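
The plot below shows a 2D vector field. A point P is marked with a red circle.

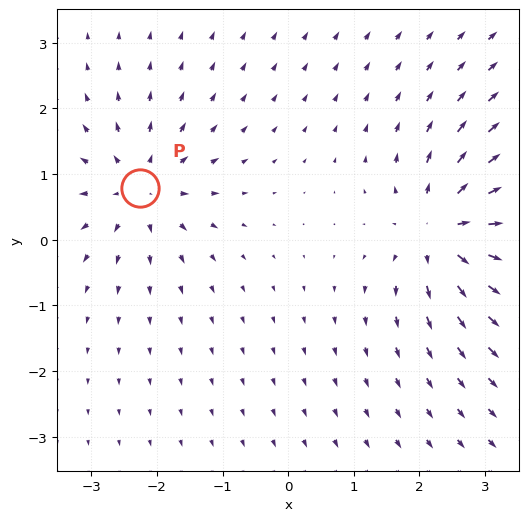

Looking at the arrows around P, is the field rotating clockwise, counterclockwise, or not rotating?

not rotating

Near P at (-2.3, 0.8) the arrows show no circulation. The curl there is ≈0.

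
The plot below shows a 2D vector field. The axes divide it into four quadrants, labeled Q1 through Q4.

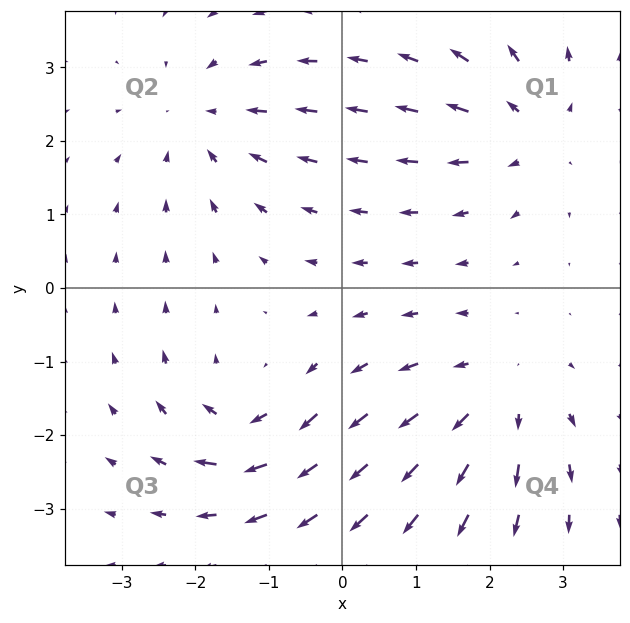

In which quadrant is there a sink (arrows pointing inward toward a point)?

Q2

The sink sits at approximately (-1.9, 2.3), which lies in quadrant Q2. The divergence there is about -3, negative as expected for a sink.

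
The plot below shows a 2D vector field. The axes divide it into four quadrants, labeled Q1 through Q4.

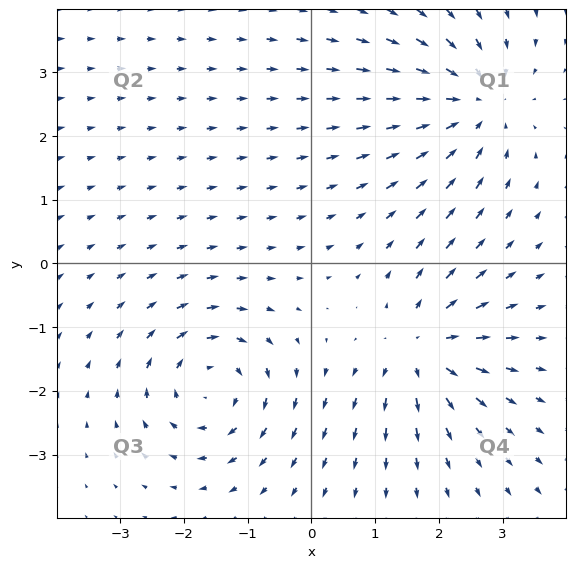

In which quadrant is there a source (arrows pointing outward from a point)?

Q4

The source sits at approximately (1.7, -1.3), which lies in quadrant Q4. The divergence there is about +4, positive as expected for a source.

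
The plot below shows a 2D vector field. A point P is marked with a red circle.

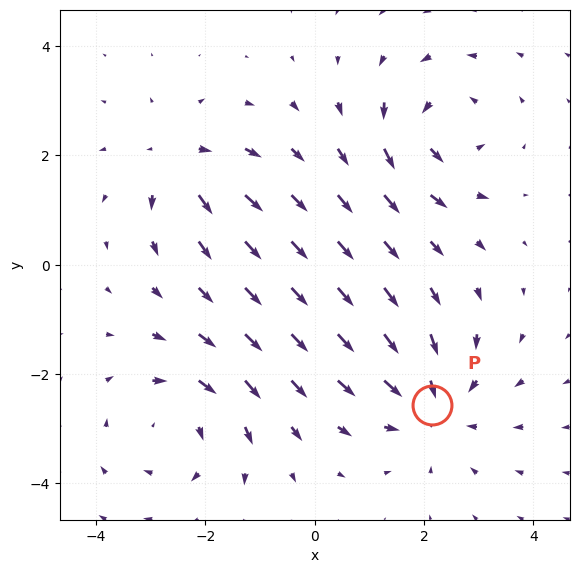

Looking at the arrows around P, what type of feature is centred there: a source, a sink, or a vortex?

At P (2.1, -2.6) the arrows converge inward. Divergence about -4, curl ≈0 — negative divergence with near-zero curl is a sink.

sink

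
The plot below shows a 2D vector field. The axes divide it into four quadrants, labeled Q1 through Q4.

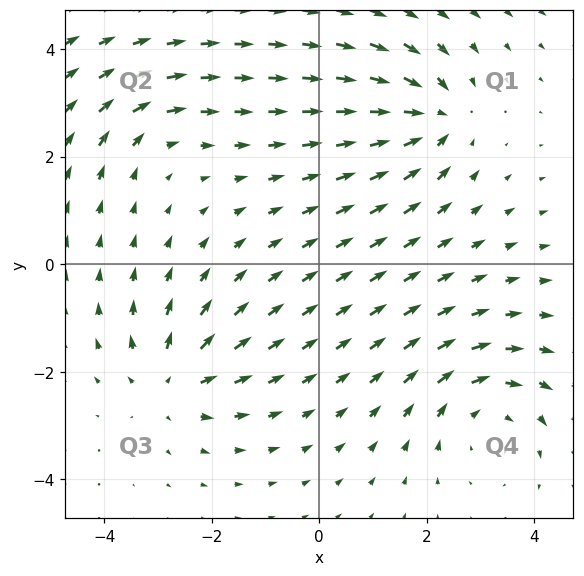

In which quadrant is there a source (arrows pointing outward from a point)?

Q3

The source sits at approximately (-2.8, -2.2), which lies in quadrant Q3. The divergence there is about +5, positive as expected for a source.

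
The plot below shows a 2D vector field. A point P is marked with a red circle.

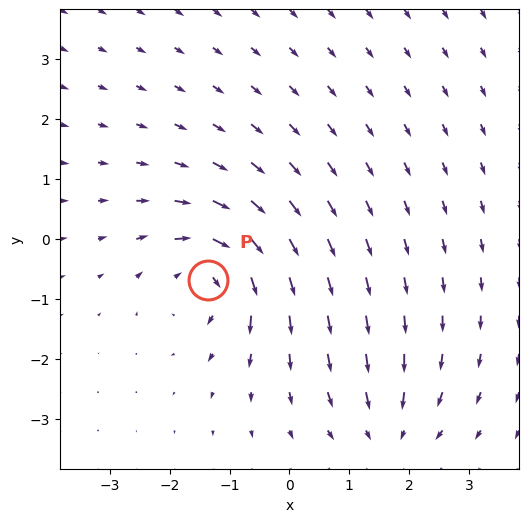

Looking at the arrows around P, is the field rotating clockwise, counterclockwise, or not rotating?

clockwise

Near P at (-1.4, -0.7) the arrows circulate clockwise. The curl (z-component) there is about -6; negative curl means clockwise rotation.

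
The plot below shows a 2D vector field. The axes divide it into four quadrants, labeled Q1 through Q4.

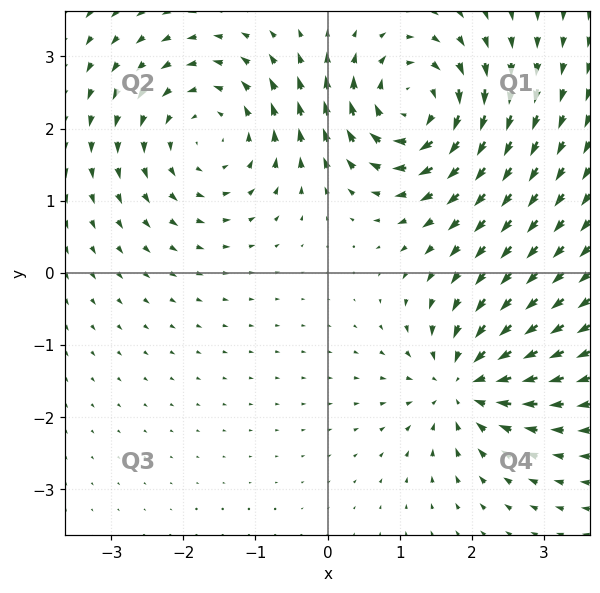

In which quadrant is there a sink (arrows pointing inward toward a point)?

The sink sits at approximately (1.9, -1.5), which lies in quadrant Q4. The divergence there is about -4, negative as expected for a sink.

Q4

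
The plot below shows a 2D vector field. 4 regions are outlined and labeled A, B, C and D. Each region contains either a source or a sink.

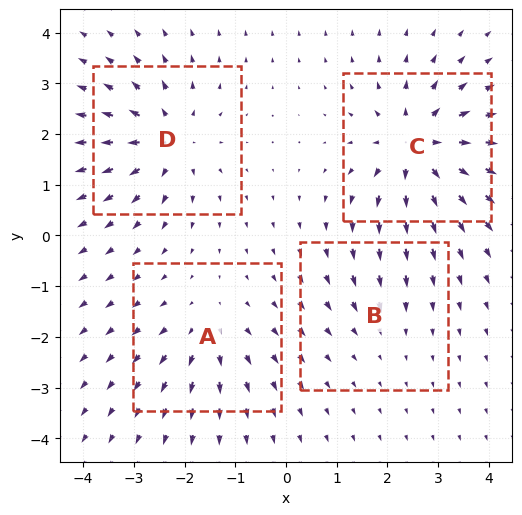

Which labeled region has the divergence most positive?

Divergence at each region's feature centre — A: about +4, B: about -2, C: about +7, D: about +6. Region C is most positive.

C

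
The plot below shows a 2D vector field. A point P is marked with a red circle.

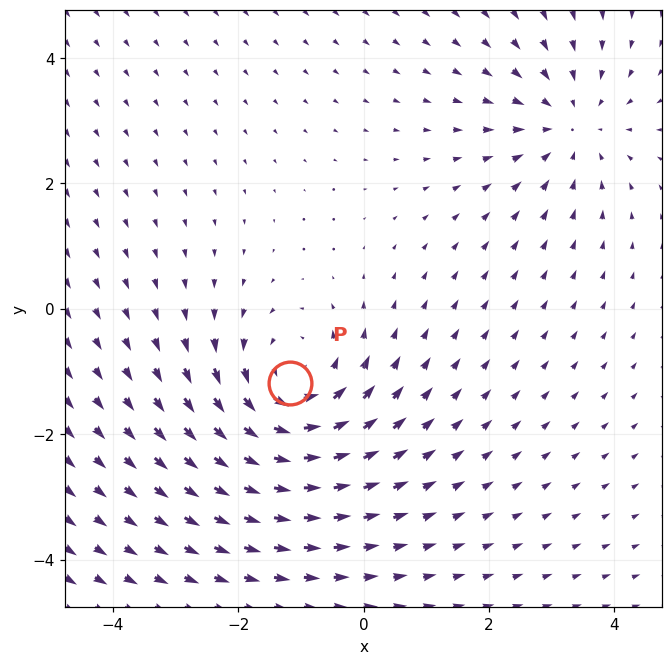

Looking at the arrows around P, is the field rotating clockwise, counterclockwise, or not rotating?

Near P at (-1.2, -1.2) the arrows circulate counterclockwise. The curl (z-component) there is about +4; positive curl means counterclockwise rotation.

counterclockwise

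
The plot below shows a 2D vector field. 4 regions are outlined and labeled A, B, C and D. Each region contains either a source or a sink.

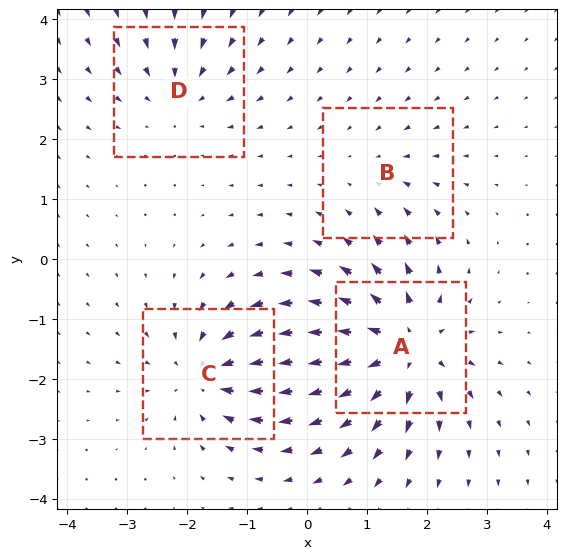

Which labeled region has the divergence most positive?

Divergence at each region's feature centre — A: about +8, B: about -2, C: about -6, D: about -4. Region A is most positive.

A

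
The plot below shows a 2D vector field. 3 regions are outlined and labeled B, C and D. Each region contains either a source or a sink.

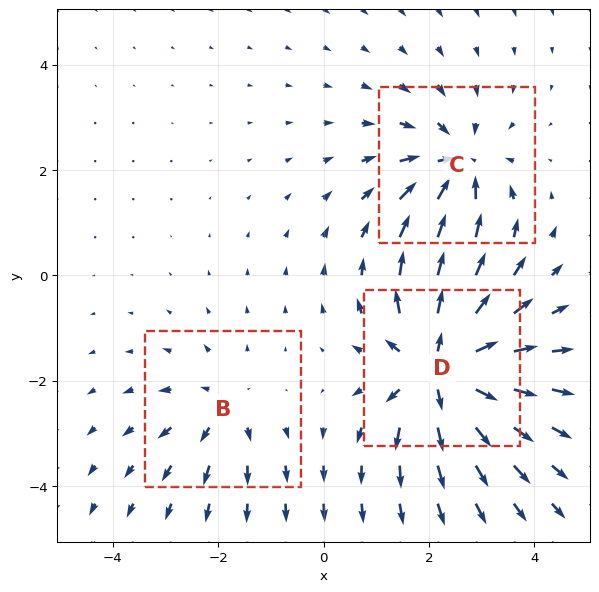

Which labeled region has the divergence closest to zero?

B

Divergence at each region's feature centre — B: about +2, C: about -4, D: about +6. Region B is closest to zero.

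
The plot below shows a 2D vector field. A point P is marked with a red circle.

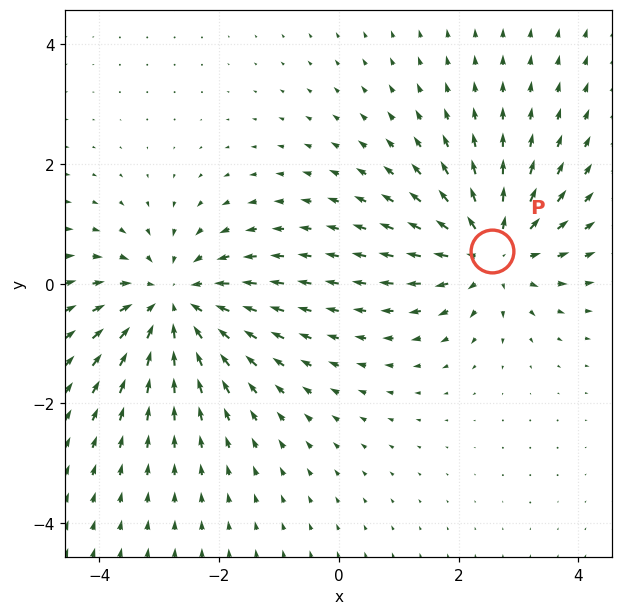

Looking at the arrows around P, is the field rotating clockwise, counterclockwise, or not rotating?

Near P at (2.6, 0.5) the arrows show no circulation. The curl there is ≈0.

not rotating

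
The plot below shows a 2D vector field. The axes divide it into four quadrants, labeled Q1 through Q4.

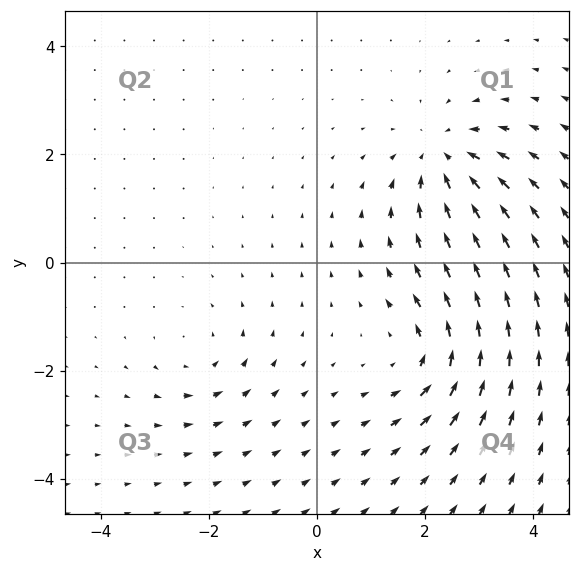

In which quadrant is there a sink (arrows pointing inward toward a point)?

Q1

The sink sits at approximately (2.3, 1.9), which lies in quadrant Q1. The divergence there is about -5, negative as expected for a sink.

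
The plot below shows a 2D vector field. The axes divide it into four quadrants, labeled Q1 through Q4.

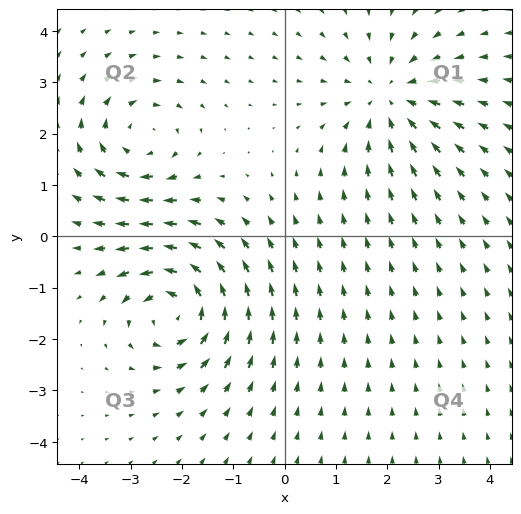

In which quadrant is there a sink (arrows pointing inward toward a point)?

The sink sits at approximately (2.1, 2.7), which lies in quadrant Q1. The divergence there is about -3, negative as expected for a sink.

Q1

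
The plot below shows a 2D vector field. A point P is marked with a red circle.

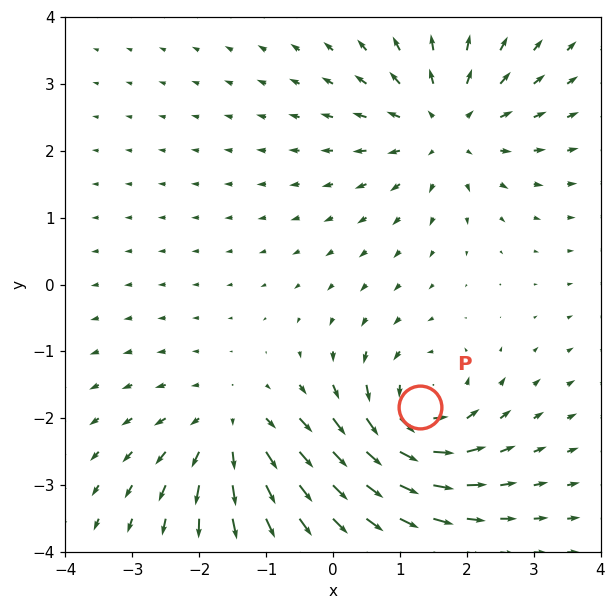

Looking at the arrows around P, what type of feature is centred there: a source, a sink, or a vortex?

vortex

At P (1.3, -1.8) the arrows circulate counterclockwise. Divergence ≈0, curl about +6 — near-zero divergence with nonzero curl is a vortex.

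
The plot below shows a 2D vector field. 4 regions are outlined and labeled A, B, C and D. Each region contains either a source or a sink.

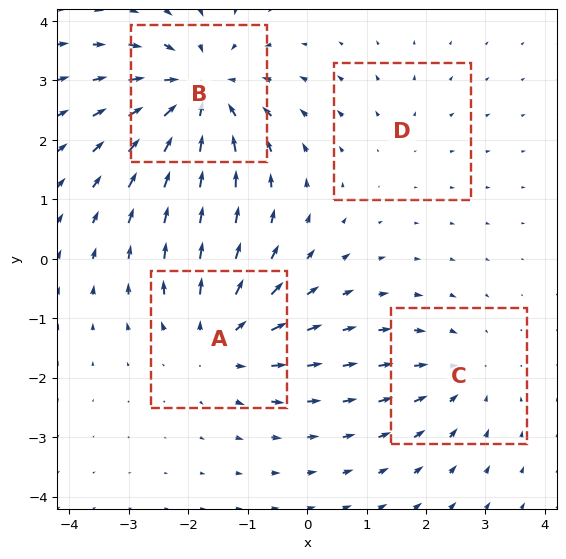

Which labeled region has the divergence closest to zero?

D

Divergence at each region's feature centre — A: about +4, B: about -6, C: about -3, D: about +2. Region D is closest to zero.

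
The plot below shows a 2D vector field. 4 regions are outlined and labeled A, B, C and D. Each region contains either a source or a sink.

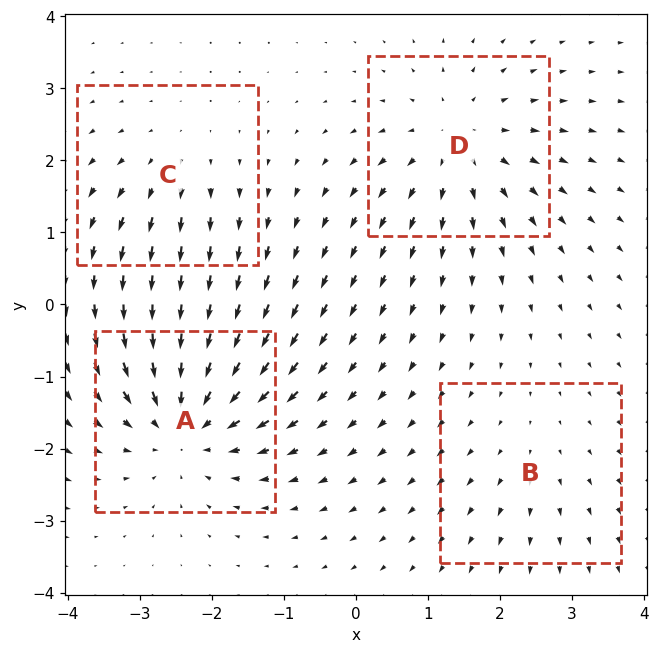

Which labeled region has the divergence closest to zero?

B

Divergence at each region's feature centre — A: about -6, B: about +2, C: about +3, D: about +5. Region B is closest to zero.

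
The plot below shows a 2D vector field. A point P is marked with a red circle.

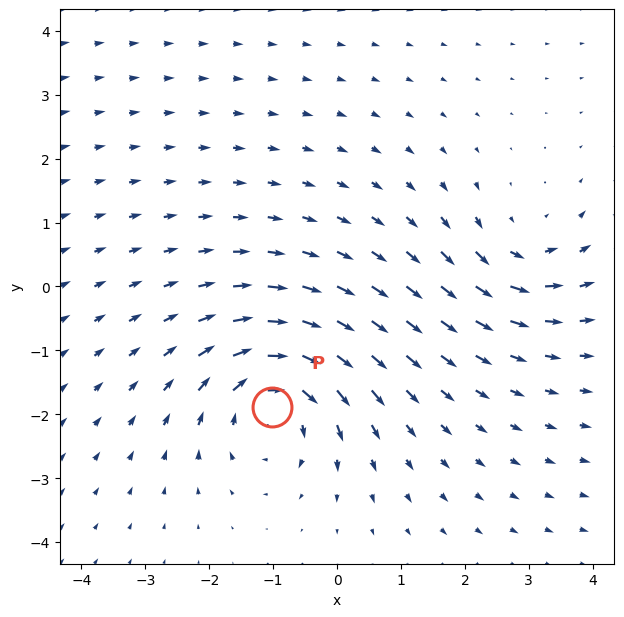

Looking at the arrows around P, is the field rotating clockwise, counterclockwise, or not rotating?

Near P at (-1.0, -1.9) the arrows circulate clockwise. The curl (z-component) there is about -5; negative curl means clockwise rotation.

clockwise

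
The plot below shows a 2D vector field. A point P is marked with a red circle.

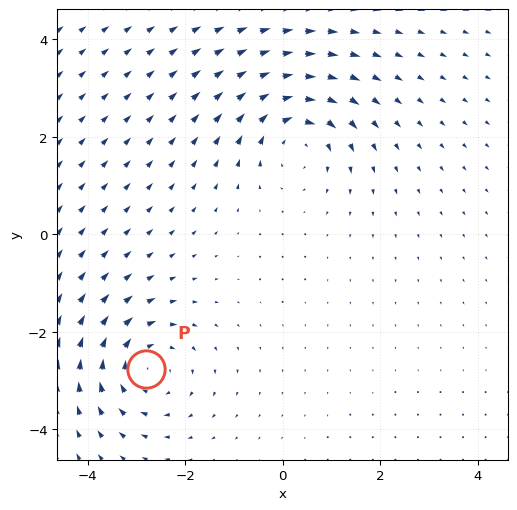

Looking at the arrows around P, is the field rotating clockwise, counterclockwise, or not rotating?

clockwise

Near P at (-2.8, -2.8) the arrows circulate clockwise. The curl (z-component) there is about -4; negative curl means clockwise rotation.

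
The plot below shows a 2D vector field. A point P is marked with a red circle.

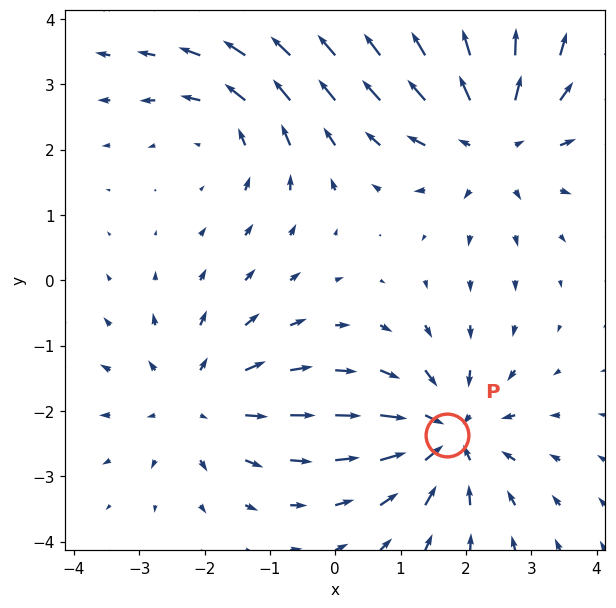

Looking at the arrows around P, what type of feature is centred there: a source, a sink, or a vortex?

At P (1.7, -2.4) the arrows converge inward. Divergence about -6, curl ≈0 — negative divergence with near-zero curl is a sink.

sink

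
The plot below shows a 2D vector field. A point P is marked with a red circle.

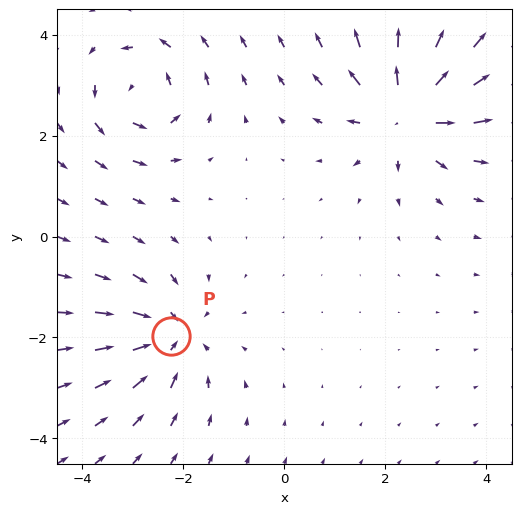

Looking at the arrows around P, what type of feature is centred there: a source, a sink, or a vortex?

sink

At P (-2.3, -2.0) the arrows converge inward. Divergence about -4, curl ≈0 — negative divergence with near-zero curl is a sink.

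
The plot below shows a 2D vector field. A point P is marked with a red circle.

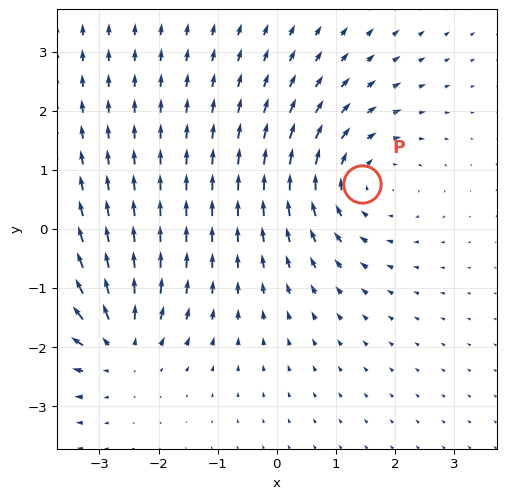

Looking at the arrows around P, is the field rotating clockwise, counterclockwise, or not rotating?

Near P at (1.4, 0.8) the arrows circulate clockwise. The curl (z-component) there is about -3; negative curl means clockwise rotation.

clockwise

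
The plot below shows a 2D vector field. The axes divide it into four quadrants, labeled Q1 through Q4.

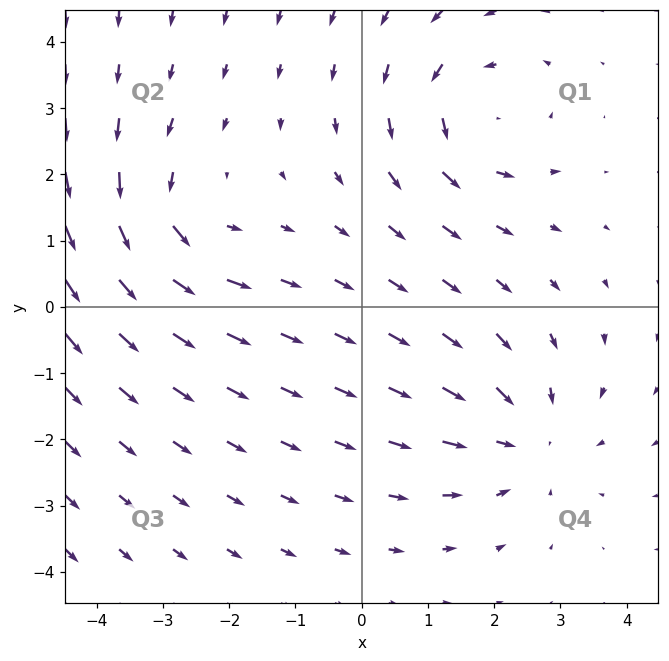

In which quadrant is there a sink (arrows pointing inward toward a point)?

The sink sits at approximately (2.5, -2.0), which lies in quadrant Q4. The divergence there is about -3, negative as expected for a sink.

Q4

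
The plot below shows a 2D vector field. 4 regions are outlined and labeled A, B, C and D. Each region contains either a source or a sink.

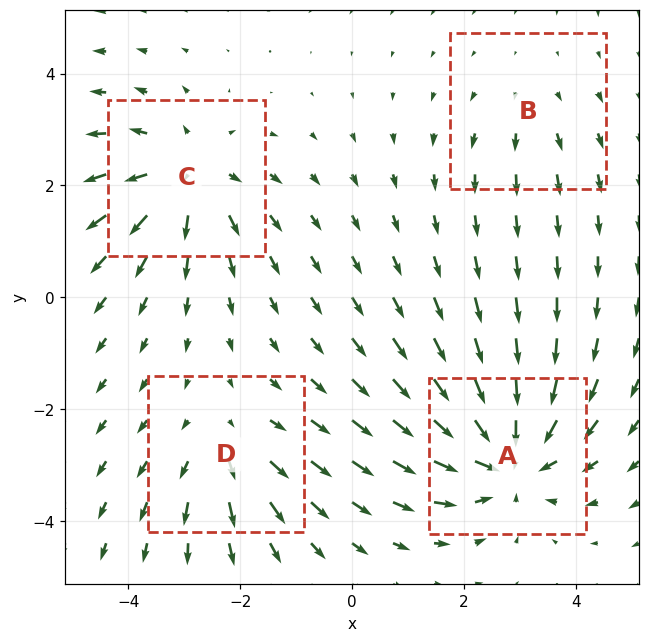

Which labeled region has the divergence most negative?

A

Divergence at each region's feature centre — A: about -6, B: about +2, C: about +5, D: about +3. Region A is most negative.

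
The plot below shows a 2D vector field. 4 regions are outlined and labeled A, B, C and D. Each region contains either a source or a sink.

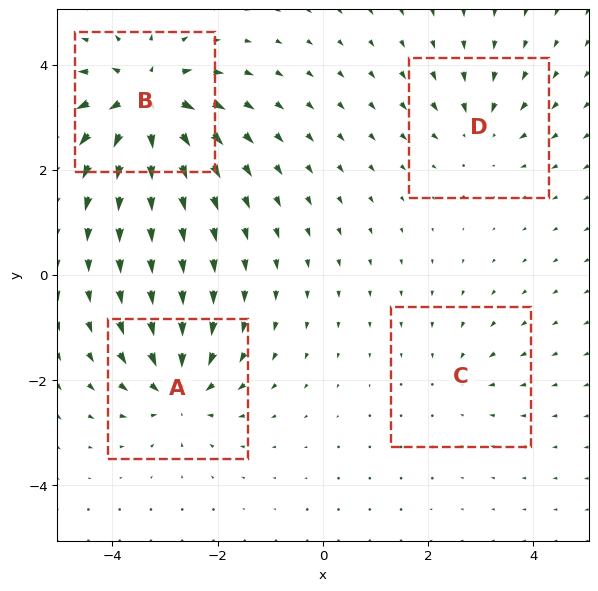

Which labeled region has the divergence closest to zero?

Divergence at each region's feature centre — A: about -6, B: about +8, C: about -3, D: about -4. Region C is closest to zero.

C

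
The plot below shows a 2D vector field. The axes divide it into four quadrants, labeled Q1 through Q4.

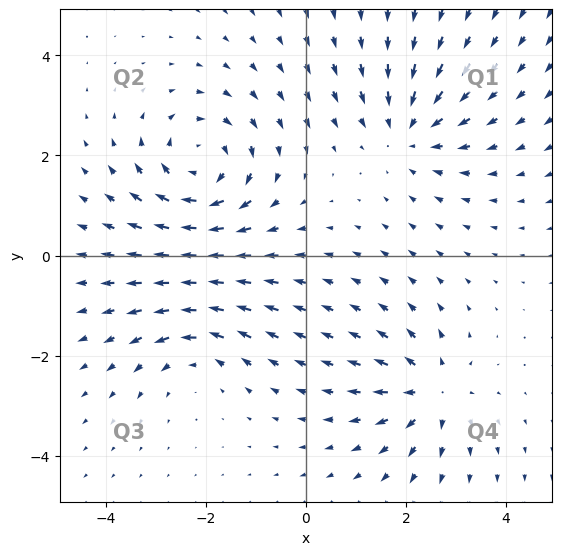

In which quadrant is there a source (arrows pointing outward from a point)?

The source sits at approximately (2.5, -2.7), which lies in quadrant Q4. The divergence there is about +4, positive as expected for a source.

Q4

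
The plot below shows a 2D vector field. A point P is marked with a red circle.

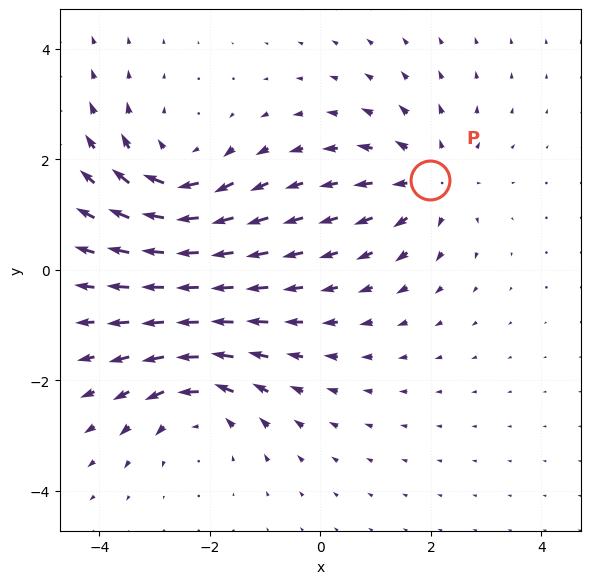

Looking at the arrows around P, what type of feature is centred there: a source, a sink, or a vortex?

source

At P (2.0, 1.6) the arrows spread outward. Divergence about +4, curl ≈0 — positive divergence with near-zero curl is a source.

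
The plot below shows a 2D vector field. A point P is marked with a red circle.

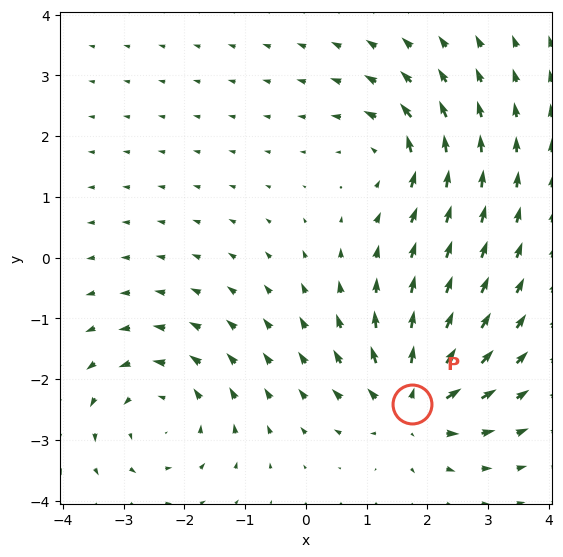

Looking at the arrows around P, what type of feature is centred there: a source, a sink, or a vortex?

At P (1.7, -2.4) the arrows spread outward. Divergence about +5, curl ≈0 — positive divergence with near-zero curl is a source.

source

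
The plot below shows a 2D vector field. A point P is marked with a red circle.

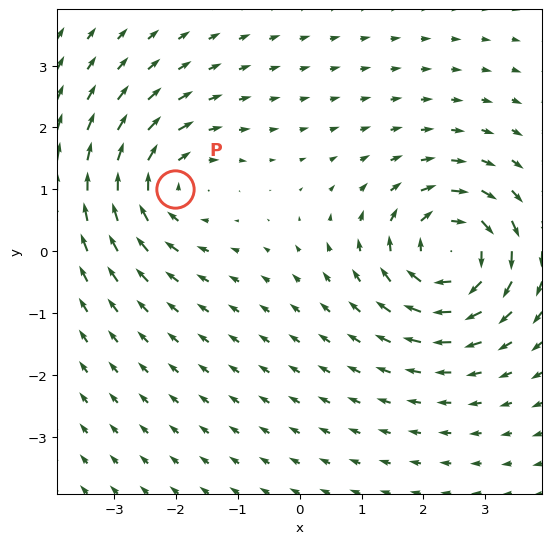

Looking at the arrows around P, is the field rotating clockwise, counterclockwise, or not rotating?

Near P at (-2.0, 1.0) the arrows circulate clockwise. The curl (z-component) there is about -4; negative curl means clockwise rotation.

clockwise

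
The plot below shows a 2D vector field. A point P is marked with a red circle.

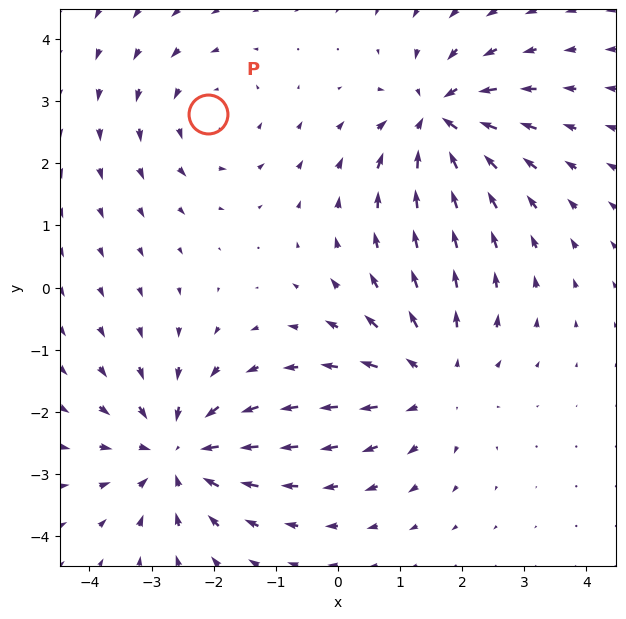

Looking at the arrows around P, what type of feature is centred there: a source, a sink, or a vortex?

At P (-2.1, 2.8) the arrows circulate counterclockwise. Divergence ≈0, curl about +3 — near-zero divergence with nonzero curl is a vortex.

vortex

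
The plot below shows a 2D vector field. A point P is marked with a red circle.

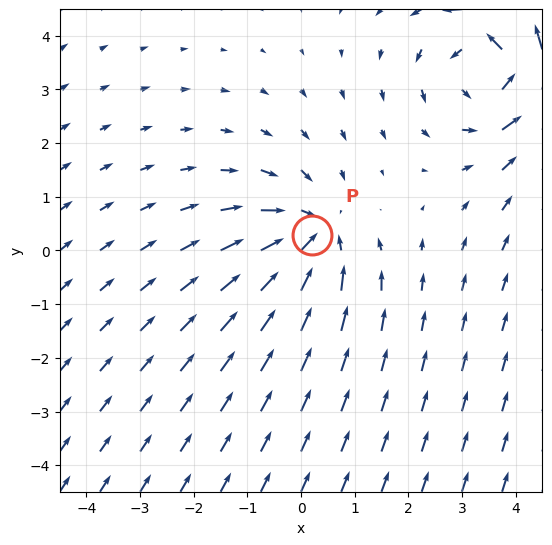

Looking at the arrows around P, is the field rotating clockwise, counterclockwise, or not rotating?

Near P at (0.2, 0.3) the arrows show no circulation. The curl there is ≈0.

not rotating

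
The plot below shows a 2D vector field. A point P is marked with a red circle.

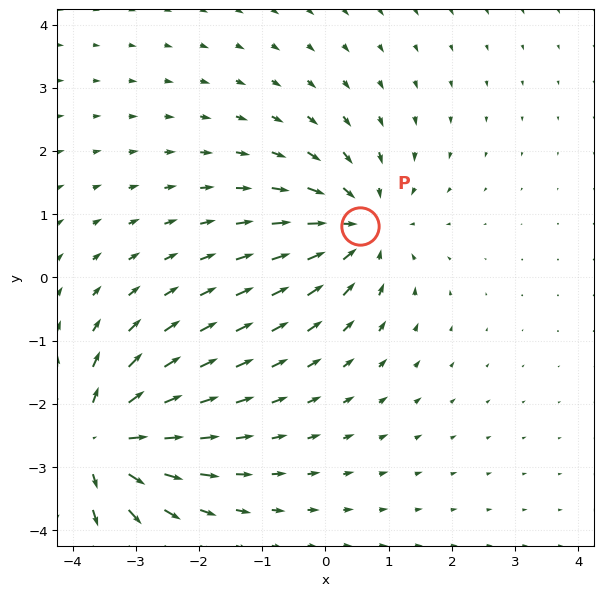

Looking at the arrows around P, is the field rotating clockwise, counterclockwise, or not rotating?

not rotating

Near P at (0.5, 0.8) the arrows show no circulation. The curl there is ≈0.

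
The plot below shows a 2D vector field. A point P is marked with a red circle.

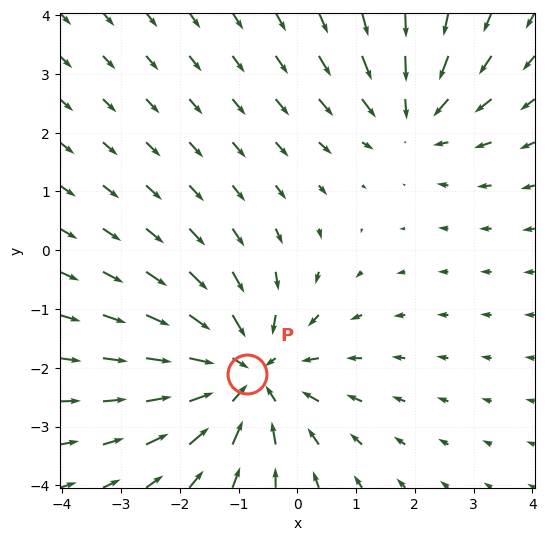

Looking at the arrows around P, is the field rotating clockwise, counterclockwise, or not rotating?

Near P at (-0.9, -2.1) the arrows show no circulation. The curl there is ≈0.

not rotating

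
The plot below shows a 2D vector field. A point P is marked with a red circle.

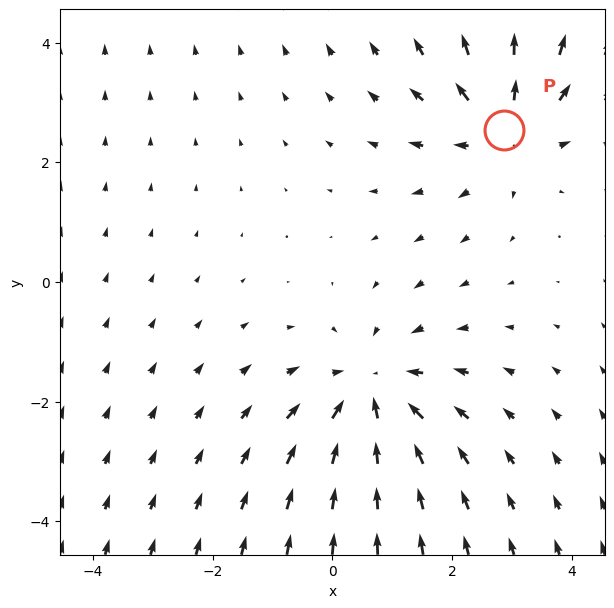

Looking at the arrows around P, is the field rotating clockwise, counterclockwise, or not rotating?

not rotating

Near P at (2.9, 2.5) the arrows show no circulation. The curl there is ≈0.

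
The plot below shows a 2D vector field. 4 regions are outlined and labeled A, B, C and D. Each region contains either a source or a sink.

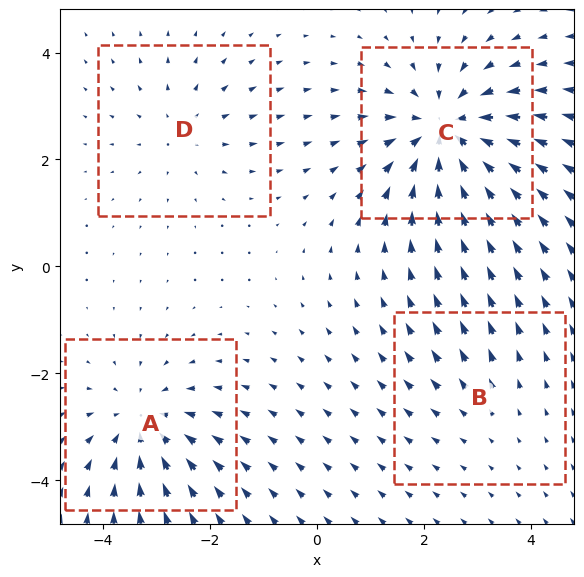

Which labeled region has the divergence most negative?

Divergence at each region's feature centre — A: about -4, B: about +2, C: about -6, D: about +3. Region C is most negative.

C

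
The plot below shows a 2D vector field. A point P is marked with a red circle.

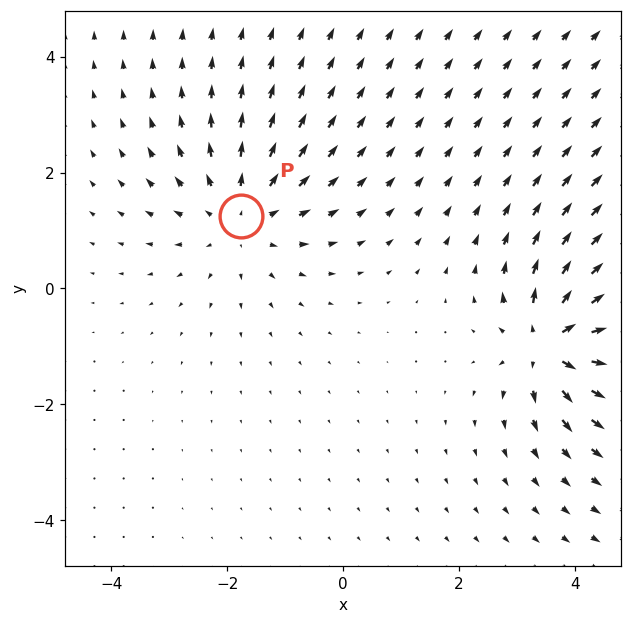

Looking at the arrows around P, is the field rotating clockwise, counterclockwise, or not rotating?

Near P at (-1.8, 1.3) the arrows show no circulation. The curl there is ≈0.

not rotating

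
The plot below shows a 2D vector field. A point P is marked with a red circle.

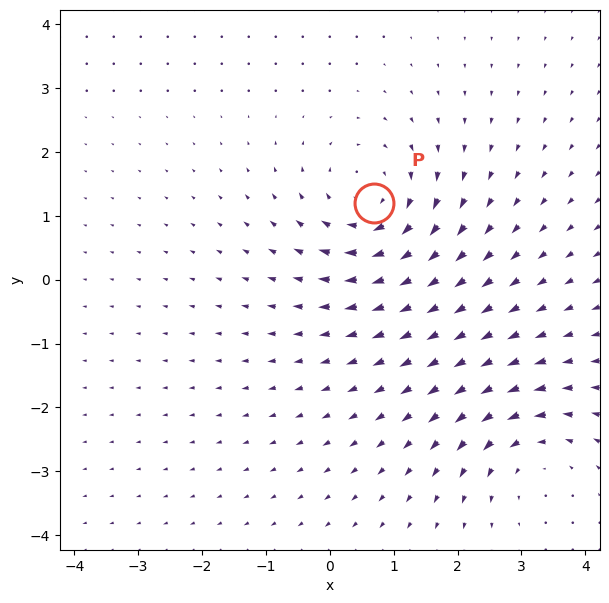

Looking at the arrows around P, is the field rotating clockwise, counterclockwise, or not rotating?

Near P at (0.7, 1.2) the arrows circulate clockwise. The curl (z-component) there is about -5; negative curl means clockwise rotation.

clockwise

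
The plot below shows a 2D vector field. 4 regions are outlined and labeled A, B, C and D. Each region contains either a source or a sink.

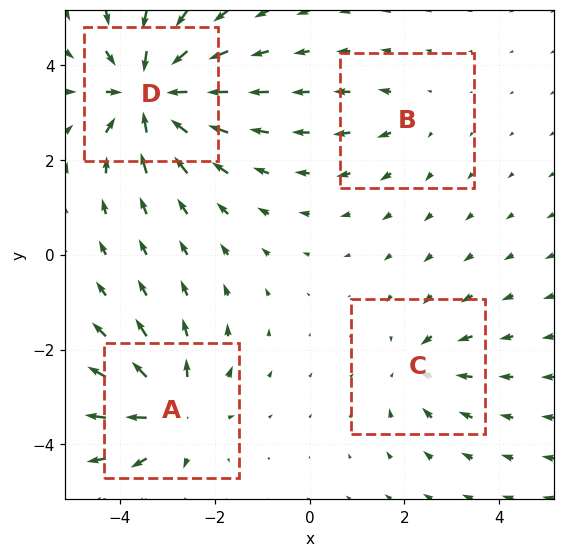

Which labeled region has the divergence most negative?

Divergence at each region's feature centre — A: about +6, B: about +2, C: about -4, D: about -8. Region D is most negative.

D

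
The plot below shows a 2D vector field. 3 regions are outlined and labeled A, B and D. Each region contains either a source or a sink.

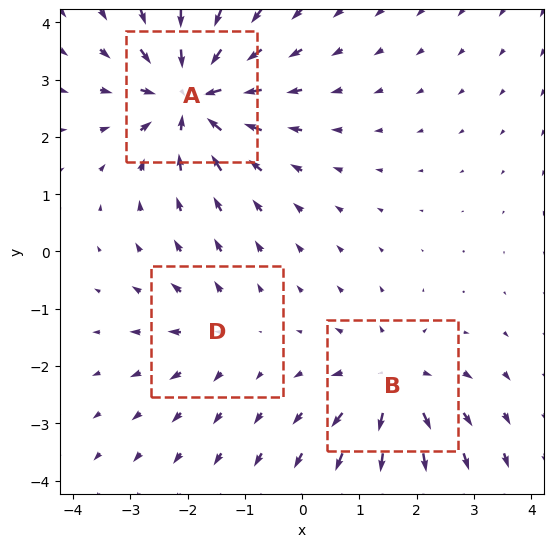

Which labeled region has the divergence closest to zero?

D

Divergence at each region's feature centre — A: about -6, B: about +4, D: about +2. Region D is closest to zero.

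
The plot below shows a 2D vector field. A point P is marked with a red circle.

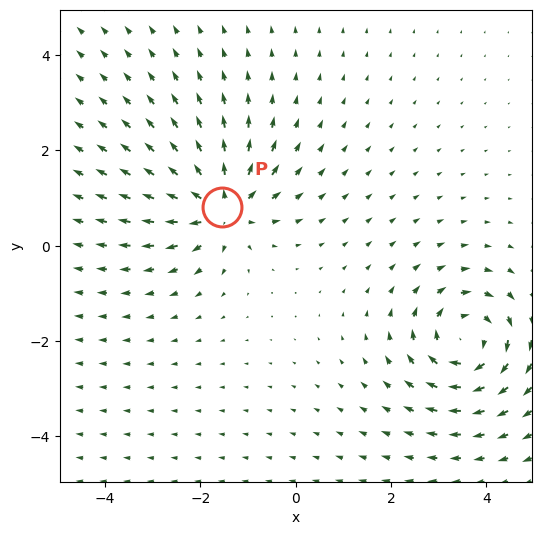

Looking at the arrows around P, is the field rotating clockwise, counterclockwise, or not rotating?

Near P at (-1.6, 0.8) the arrows show no circulation. The curl there is ≈0.

not rotating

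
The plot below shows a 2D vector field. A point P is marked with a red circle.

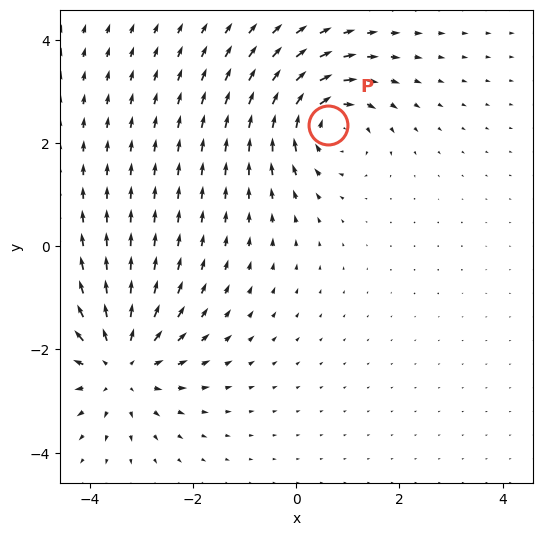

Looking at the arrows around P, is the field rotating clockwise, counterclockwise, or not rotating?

clockwise

Near P at (0.6, 2.4) the arrows circulate clockwise. The curl (z-component) there is about -4; negative curl means clockwise rotation.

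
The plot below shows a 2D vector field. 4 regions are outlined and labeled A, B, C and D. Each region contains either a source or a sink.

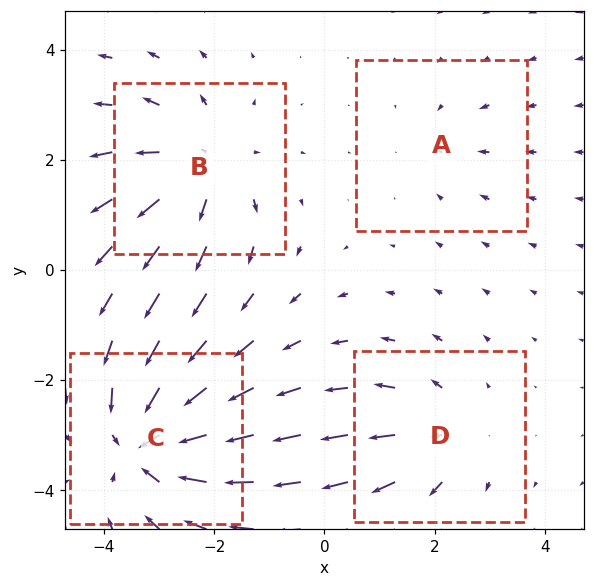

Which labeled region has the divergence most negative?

C

Divergence at each region's feature centre — A: about -2, B: about +4, C: about -6, D: about +3. Region C is most negative.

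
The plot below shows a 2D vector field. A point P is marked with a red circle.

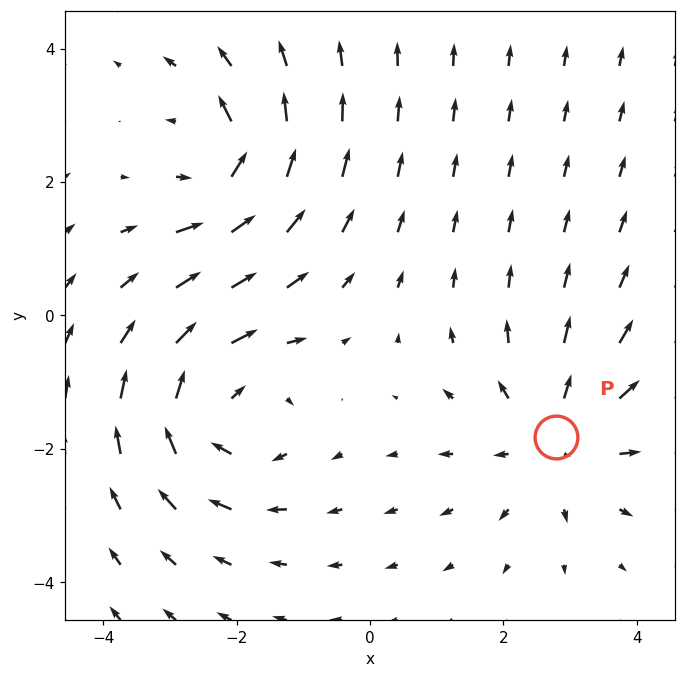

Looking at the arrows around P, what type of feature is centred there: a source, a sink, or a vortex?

At P (2.8, -1.8) the arrows spread outward. Divergence about +4, curl ≈0 — positive divergence with near-zero curl is a source.

source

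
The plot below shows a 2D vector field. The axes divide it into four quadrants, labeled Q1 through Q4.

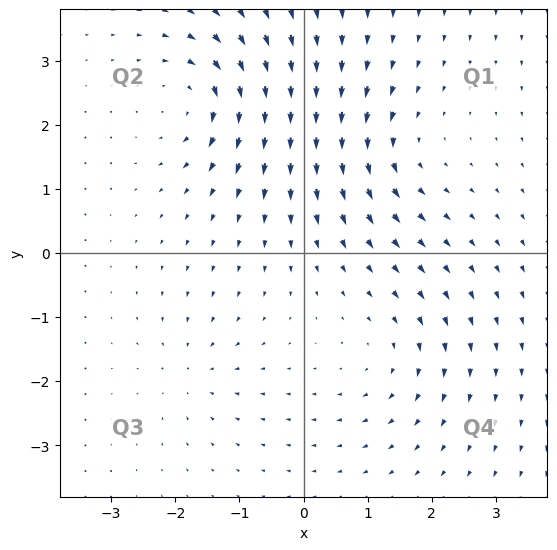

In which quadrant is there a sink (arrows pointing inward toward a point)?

The sink sits at approximately (-1.8, -1.8), which lies in quadrant Q3. The divergence there is about -4, negative as expected for a sink.

Q3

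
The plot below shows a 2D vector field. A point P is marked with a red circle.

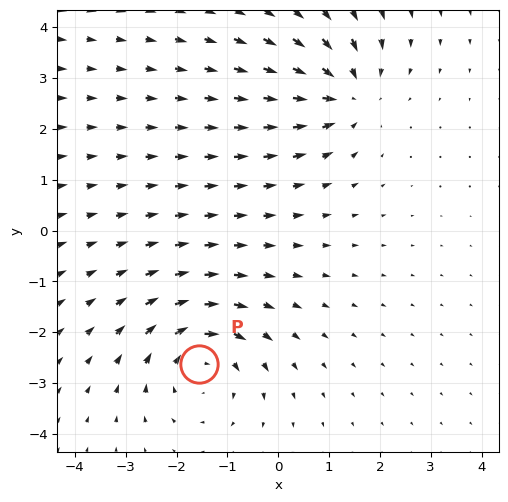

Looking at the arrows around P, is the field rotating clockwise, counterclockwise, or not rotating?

clockwise

Near P at (-1.6, -2.6) the arrows circulate clockwise. The curl (z-component) there is about -3; negative curl means clockwise rotation.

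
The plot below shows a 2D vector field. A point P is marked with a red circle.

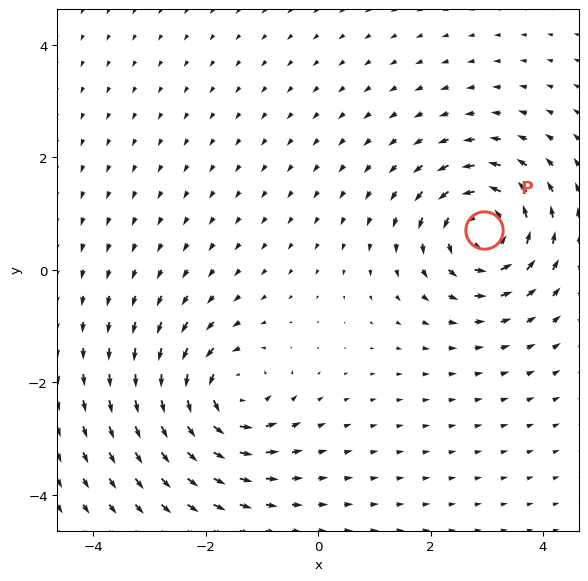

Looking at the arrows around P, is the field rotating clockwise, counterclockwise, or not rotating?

Near P at (2.9, 0.7) the arrows circulate counterclockwise. The curl (z-component) there is about +6; positive curl means counterclockwise rotation.

counterclockwise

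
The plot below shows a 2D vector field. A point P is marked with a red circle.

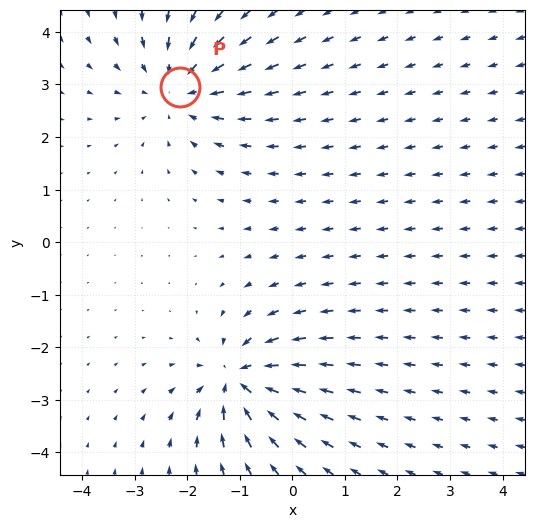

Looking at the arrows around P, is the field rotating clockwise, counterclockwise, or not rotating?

Near P at (-2.1, 3.0) the arrows show no circulation. The curl there is ≈0.

not rotating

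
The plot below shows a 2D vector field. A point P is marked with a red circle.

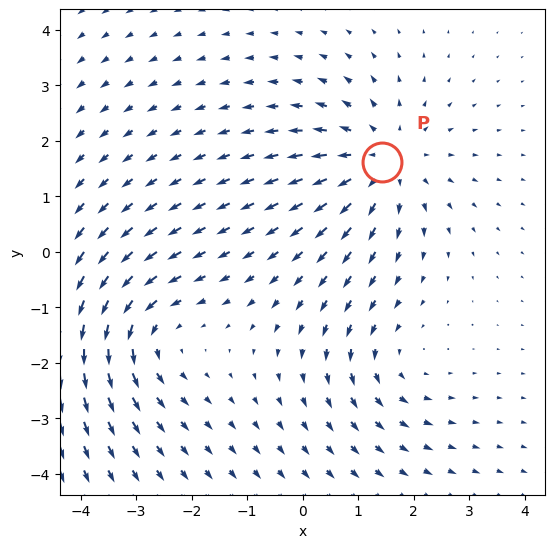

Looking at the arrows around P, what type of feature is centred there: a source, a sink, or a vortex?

At P (1.4, 1.6) the arrows spread outward. Divergence about +4, curl ≈0 — positive divergence with near-zero curl is a source.

source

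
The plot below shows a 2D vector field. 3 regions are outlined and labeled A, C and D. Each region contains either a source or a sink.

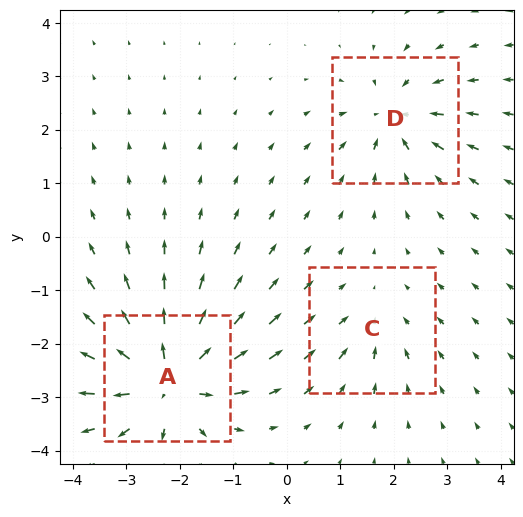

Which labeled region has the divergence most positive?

Divergence at each region's feature centre — A: about +6, C: about -2, D: about -4. Region A is most positive.

A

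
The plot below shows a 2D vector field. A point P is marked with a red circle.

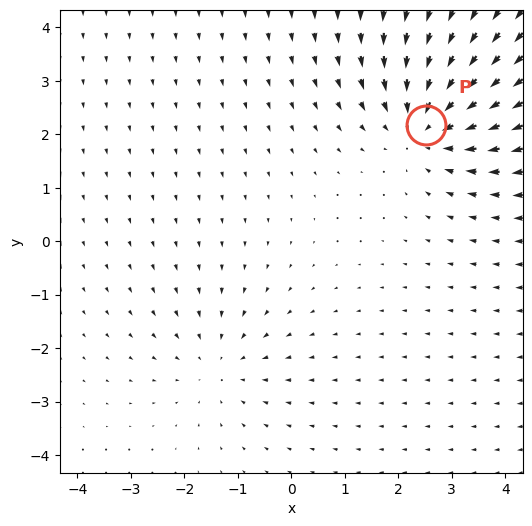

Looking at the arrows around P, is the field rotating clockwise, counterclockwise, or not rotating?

Near P at (2.5, 2.2) the arrows show no circulation. The curl there is ≈0.

not rotating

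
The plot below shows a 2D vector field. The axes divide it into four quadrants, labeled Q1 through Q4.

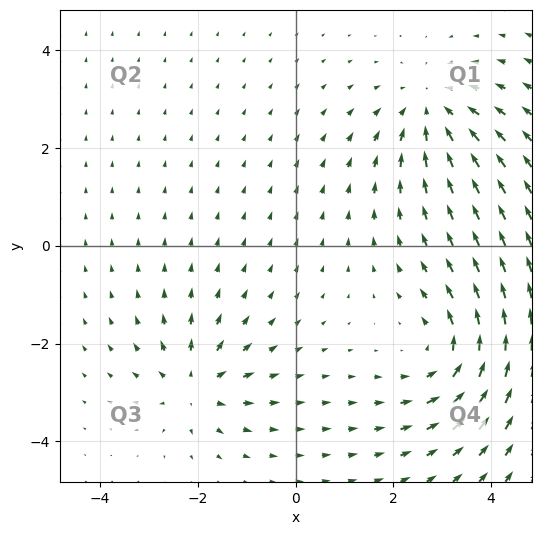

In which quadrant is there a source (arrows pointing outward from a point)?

The source sits at approximately (-2.1, -2.8), which lies in quadrant Q3. The divergence there is about +4, positive as expected for a source.

Q3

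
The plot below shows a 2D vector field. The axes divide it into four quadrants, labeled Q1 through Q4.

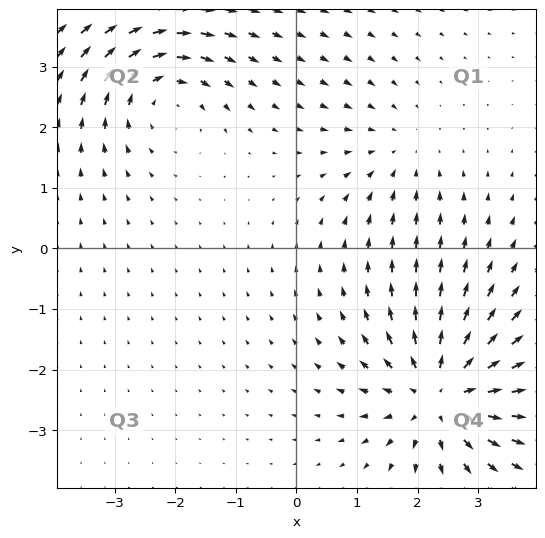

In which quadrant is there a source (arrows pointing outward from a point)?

The source sits at approximately (2.4, -2.4), which lies in quadrant Q4. The divergence there is about +5, positive as expected for a source.

Q4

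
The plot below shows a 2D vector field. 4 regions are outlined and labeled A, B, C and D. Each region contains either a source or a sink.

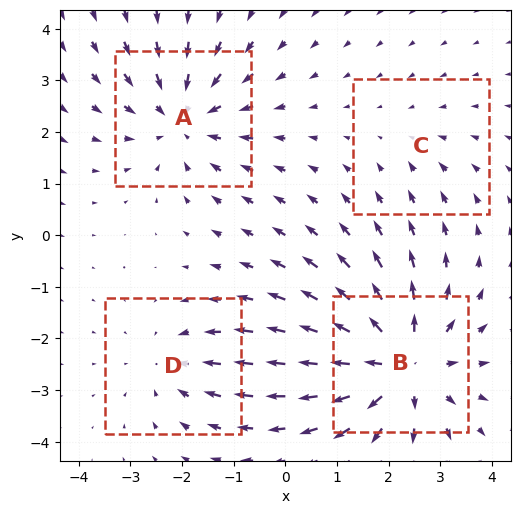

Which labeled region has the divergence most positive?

B

Divergence at each region's feature centre — A: about -4, B: about +6, C: about -2, D: about -3. Region B is most positive.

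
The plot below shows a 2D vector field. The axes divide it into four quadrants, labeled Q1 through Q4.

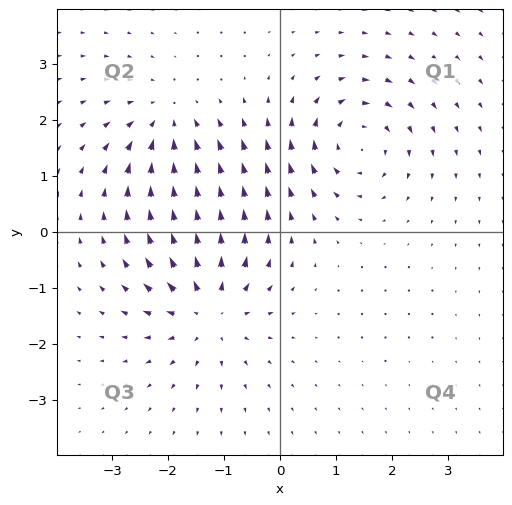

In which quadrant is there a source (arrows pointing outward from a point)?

Q3

The source sits at approximately (-1.3, -1.4), which lies in quadrant Q3. The divergence there is about +5, positive as expected for a source.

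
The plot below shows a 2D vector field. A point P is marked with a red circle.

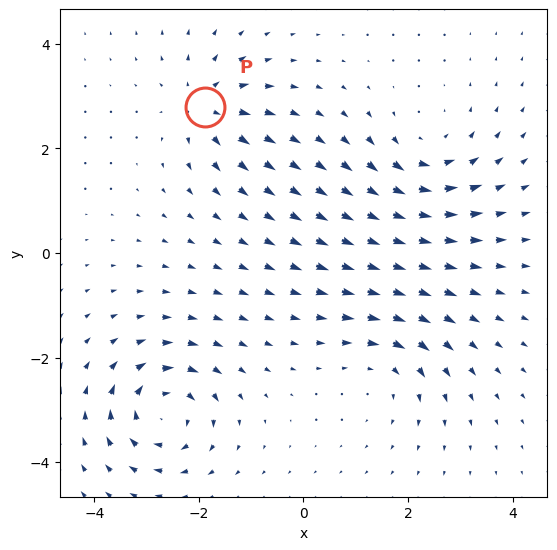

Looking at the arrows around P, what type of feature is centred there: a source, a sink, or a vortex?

source

At P (-1.9, 2.8) the arrows spread outward. Divergence about +5, curl ≈0 — positive divergence with near-zero curl is a source.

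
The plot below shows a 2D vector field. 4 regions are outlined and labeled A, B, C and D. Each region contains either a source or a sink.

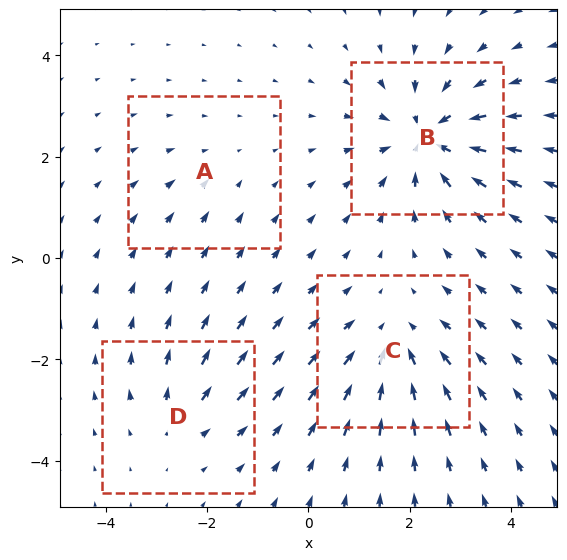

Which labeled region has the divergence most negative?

B

Divergence at each region's feature centre — A: about -2, B: about -7, C: about -5, D: about +3. Region B is most negative.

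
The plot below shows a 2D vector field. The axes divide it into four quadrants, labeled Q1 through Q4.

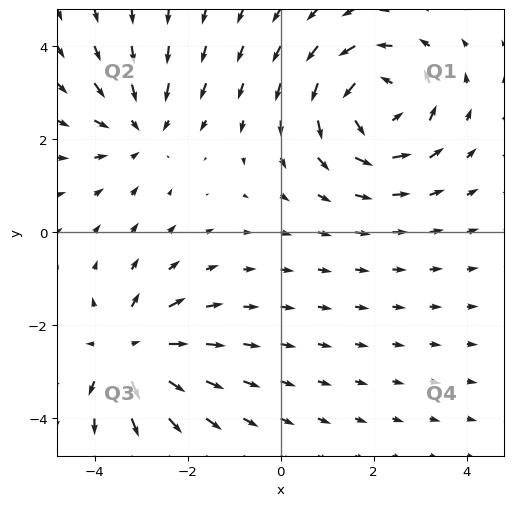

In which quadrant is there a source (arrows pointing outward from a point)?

Q3

The source sits at approximately (-3.3, -2.6), which lies in quadrant Q3. The divergence there is about +4, positive as expected for a source.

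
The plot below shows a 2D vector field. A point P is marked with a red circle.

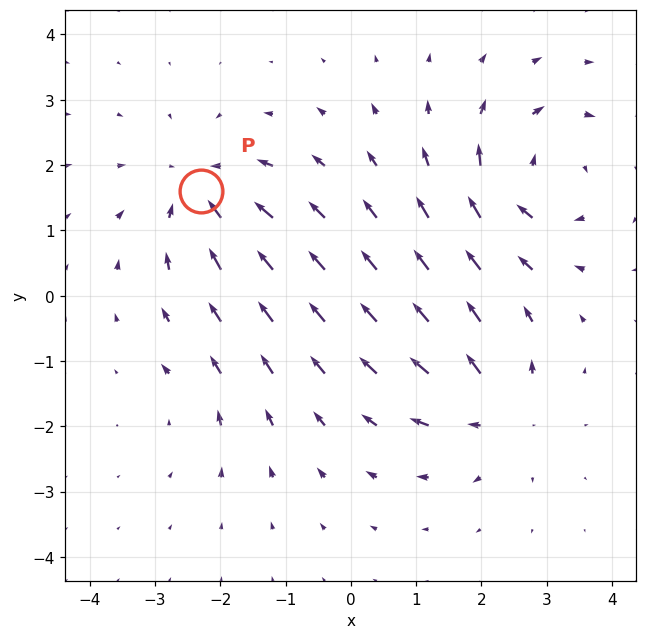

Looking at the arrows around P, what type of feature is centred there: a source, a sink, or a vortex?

sink

At P (-2.3, 1.6) the arrows converge inward. Divergence about -5, curl ≈0 — negative divergence with near-zero curl is a sink.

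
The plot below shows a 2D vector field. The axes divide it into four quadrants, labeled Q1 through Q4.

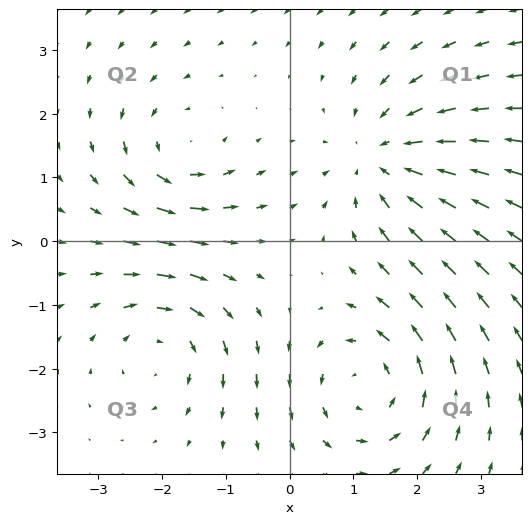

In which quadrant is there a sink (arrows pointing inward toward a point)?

Q1

The sink sits at approximately (1.5, 1.3), which lies in quadrant Q1. The divergence there is about -4, negative as expected for a sink.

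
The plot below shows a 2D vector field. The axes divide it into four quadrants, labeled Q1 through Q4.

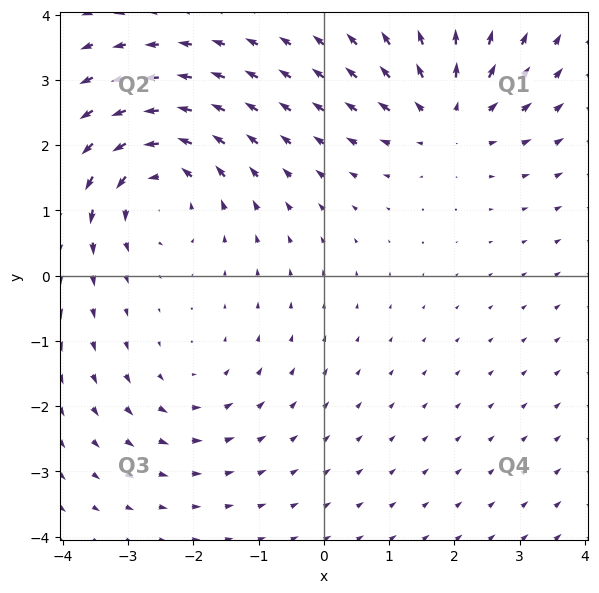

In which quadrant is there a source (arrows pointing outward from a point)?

The source sits at approximately (1.9, 2.5), which lies in quadrant Q1. The divergence there is about +5, positive as expected for a source.

Q1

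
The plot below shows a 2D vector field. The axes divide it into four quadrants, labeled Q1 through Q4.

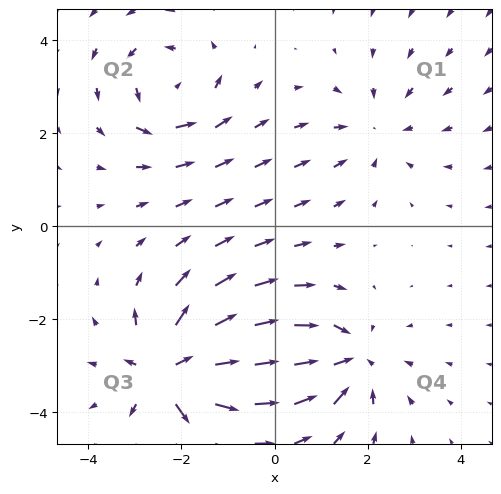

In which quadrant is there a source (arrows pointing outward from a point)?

The source sits at approximately (-2.2, -3.1), which lies in quadrant Q3. The divergence there is about +6, positive as expected for a source.

Q3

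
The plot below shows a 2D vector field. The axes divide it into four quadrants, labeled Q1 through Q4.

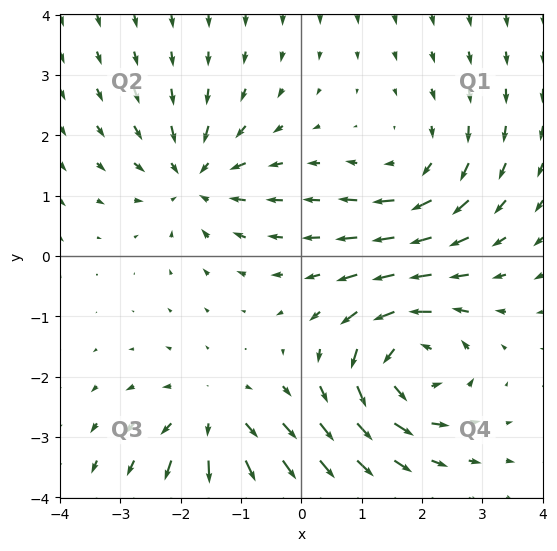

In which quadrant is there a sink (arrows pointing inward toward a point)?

Q2

The sink sits at approximately (-1.8, 1.3), which lies in quadrant Q2. The divergence there is about -4, negative as expected for a sink.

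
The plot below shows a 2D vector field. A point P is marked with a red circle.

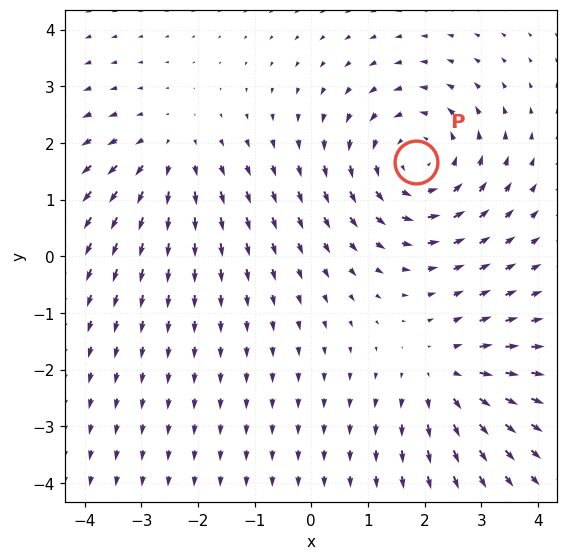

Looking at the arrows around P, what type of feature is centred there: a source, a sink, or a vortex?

At P (1.8, 1.7) the arrows circulate counterclockwise. Divergence ≈0, curl about +4 — near-zero divergence with nonzero curl is a vortex.

vortex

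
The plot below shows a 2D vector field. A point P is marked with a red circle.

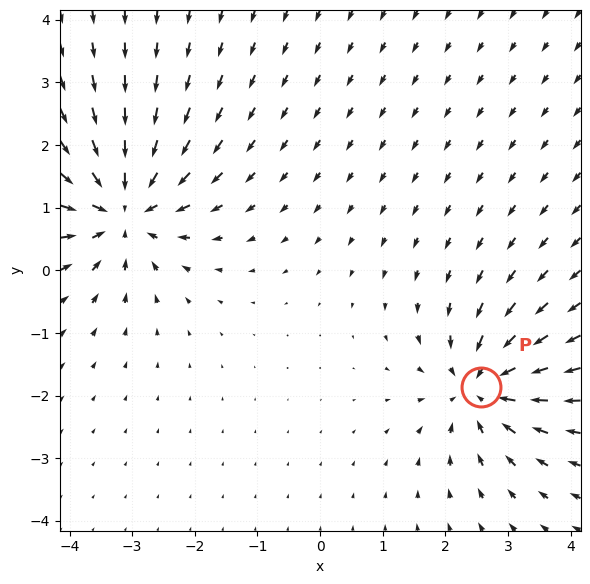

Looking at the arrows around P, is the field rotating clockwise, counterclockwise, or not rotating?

not rotating

Near P at (2.6, -1.9) the arrows show no circulation. The curl there is ≈0.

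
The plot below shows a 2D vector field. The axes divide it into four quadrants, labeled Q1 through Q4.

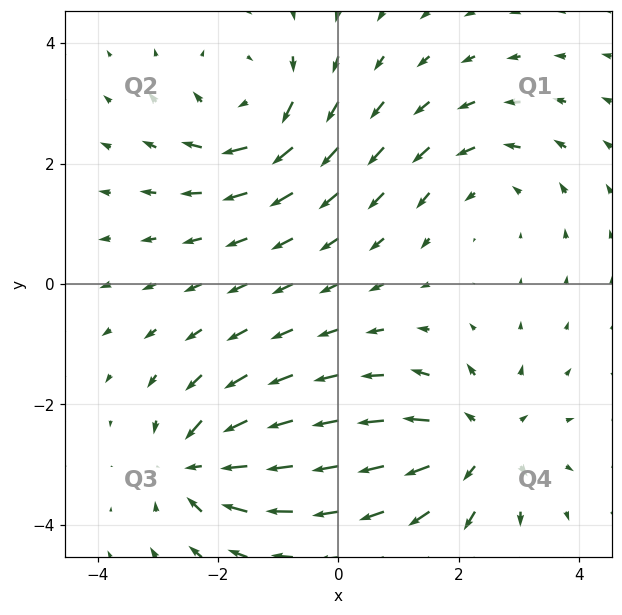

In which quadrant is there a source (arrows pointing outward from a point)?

Q4

The source sits at approximately (2.3, -2.7), which lies in quadrant Q4. The divergence there is about +4, positive as expected for a source.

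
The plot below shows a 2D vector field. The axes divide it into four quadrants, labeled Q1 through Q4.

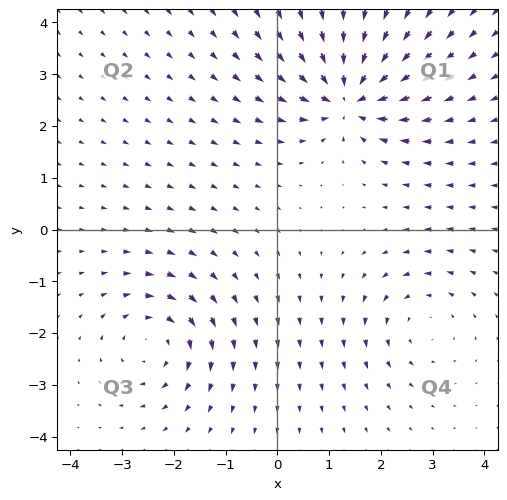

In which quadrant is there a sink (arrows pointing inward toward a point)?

Q1

The sink sits at approximately (1.4, 2.6), which lies in quadrant Q1. The divergence there is about -6, negative as expected for a sink.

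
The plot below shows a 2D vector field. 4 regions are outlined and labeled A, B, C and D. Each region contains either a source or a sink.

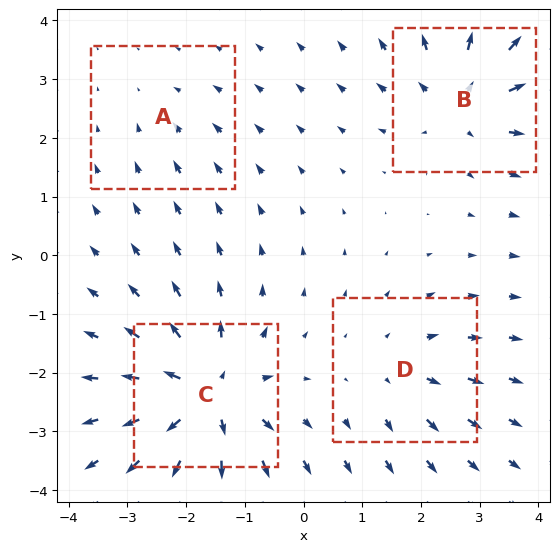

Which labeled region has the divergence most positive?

C

Divergence at each region's feature centre — A: about -2, B: about +6, C: about +8, D: about +4. Region C is most positive.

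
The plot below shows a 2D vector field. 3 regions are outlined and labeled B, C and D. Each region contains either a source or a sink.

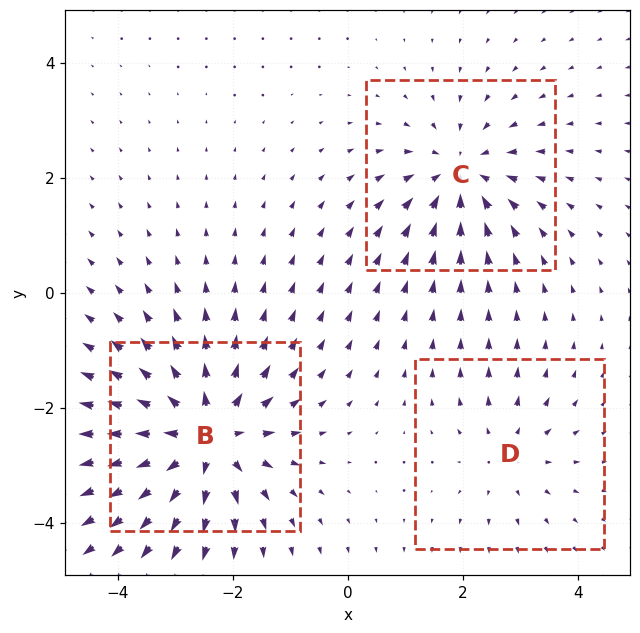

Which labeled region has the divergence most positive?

B

Divergence at each region's feature centre — B: about +5, C: about -4, D: about +2. Region B is most positive.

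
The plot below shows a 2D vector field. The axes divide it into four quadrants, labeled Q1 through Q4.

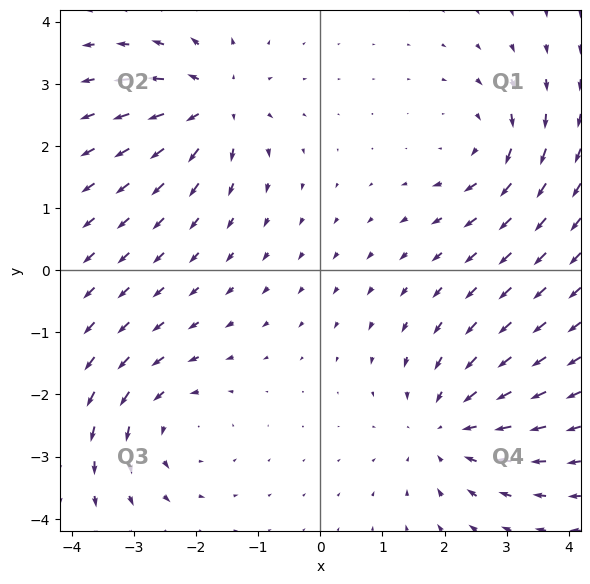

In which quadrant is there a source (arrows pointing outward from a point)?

The source sits at approximately (-1.7, 2.7), which lies in quadrant Q2. The divergence there is about +5, positive as expected for a source.

Q2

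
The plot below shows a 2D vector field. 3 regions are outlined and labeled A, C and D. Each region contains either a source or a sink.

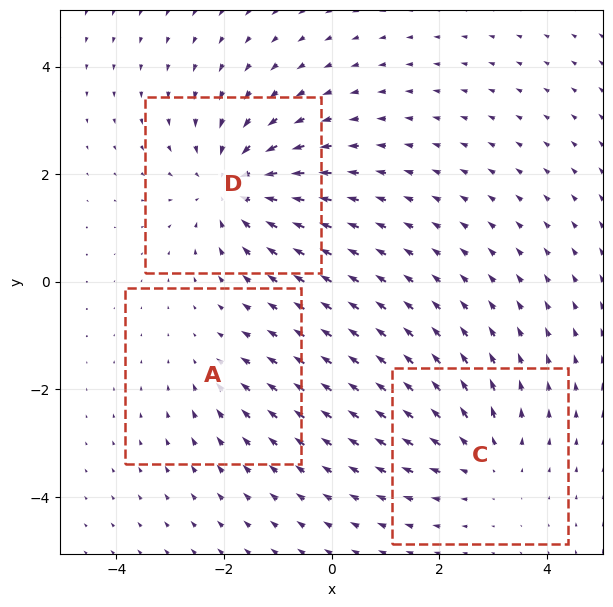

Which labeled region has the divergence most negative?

Divergence at each region's feature centre — A: about -2, C: about +3, D: about -4. Region D is most negative.

D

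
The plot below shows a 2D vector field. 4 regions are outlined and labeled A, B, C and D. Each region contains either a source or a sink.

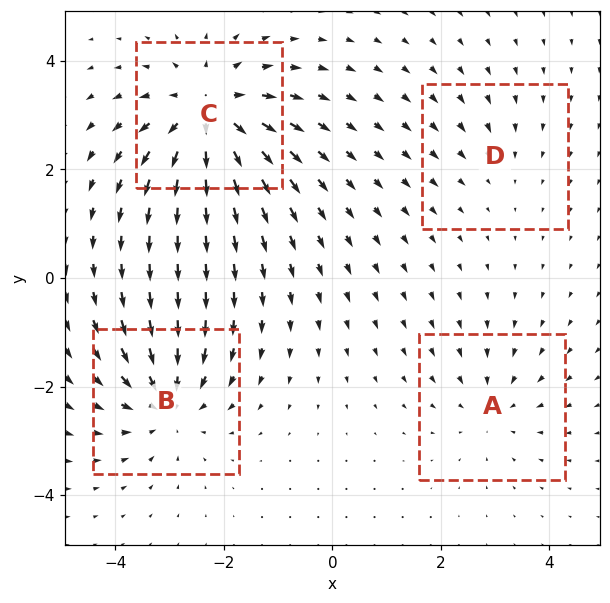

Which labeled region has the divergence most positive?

Divergence at each region's feature centre — A: about -3, B: about -5, C: about +7, D: about -2. Region C is most positive.

C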